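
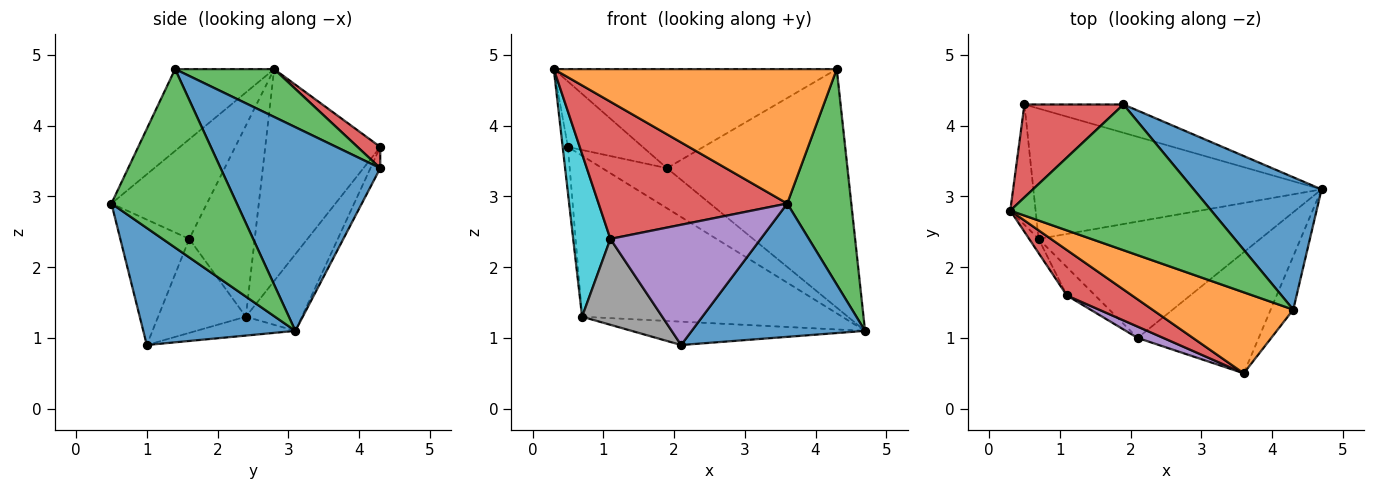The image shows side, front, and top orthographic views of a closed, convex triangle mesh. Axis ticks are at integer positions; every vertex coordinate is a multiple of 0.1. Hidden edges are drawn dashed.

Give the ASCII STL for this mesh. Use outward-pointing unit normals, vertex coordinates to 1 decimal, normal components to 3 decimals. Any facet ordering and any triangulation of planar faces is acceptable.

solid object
 facet normal 0.545 -0.621 -0.564
  outer loop
   vertex 2.1 1.0 0.9
   vertex 4.7 3.1 1.1
   vertex 3.6 0.5 2.9
  endloop
 endfacet
 facet normal -0.287 -0.820 0.494
  outer loop
   vertex 4.3 1.4 4.8
   vertex 0.3 2.8 4.8
   vertex 3.6 0.5 2.9
  endloop
 endfacet
 facet normal 0.885 -0.452 -0.112
  outer loop
   vertex 4.3 1.4 4.8
   vertex 3.6 0.5 2.9
   vertex 4.7 3.1 1.1
  endloop
 endfacet
 facet normal -0.433 -0.856 0.283
  outer loop
   vertex 1.1 1.6 2.4
   vertex 3.6 0.5 2.9
   vertex 0.3 2.8 4.8
  endloop
 endfacet
 facet normal -0.416 -0.906 0.085
  outer loop
   vertex 1.1 1.6 2.4
   vertex 2.1 1.0 0.9
   vertex 3.6 0.5 2.9
  endloop
 endfacet
 facet normal -0.083 0.196 -0.977
  outer loop
   vertex 0.7 2.4 1.3
   vertex 4.7 3.1 1.1
   vertex 2.1 1.0 0.9
  endloop
 endfacet
 facet normal -0.165 0.767 -0.621
  outer loop
   vertex 0.7 2.4 1.3
   vertex 0.5 4.3 3.7
   vertex 4.7 3.1 1.1
  endloop
 endfacet
 facet normal -0.721 -0.659 -0.217
  outer loop
   vertex 0.7 2.4 1.3
   vertex 2.1 1.0 0.9
   vertex 1.1 1.6 2.4
  endloop
 endfacet
 facet normal -0.992 0.045 -0.119
  outer loop
   vertex 0.7 2.4 1.3
   vertex 0.3 2.8 4.8
   vertex 0.5 4.3 3.7
  endloop
 endfacet
 facet normal -0.869 -0.493 -0.043
  outer loop
   vertex 0.7 2.4 1.3
   vertex 1.1 1.6 2.4
   vertex 0.3 2.8 4.8
  endloop
 endfacet
 facet normal 0.612 0.692 0.384
  outer loop
   vertex 1.9 4.3 3.4
   vertex 4.3 1.4 4.8
   vertex 4.7 3.1 1.1
  endloop
 endfacet
 facet normal -0.123 0.811 -0.572
  outer loop
   vertex 1.9 4.3 3.4
   vertex 4.7 3.1 1.1
   vertex 0.5 4.3 3.7
  endloop
 endfacet
 facet normal 0.193 0.552 0.812
  outer loop
   vertex 1.9 4.3 3.4
   vertex 0.3 2.8 4.8
   vertex 4.3 1.4 4.8
  endloop
 endfacet
 facet normal 0.173 0.567 0.805
  outer loop
   vertex 1.9 4.3 3.4
   vertex 0.5 4.3 3.7
   vertex 0.3 2.8 4.8
  endloop
 endfacet
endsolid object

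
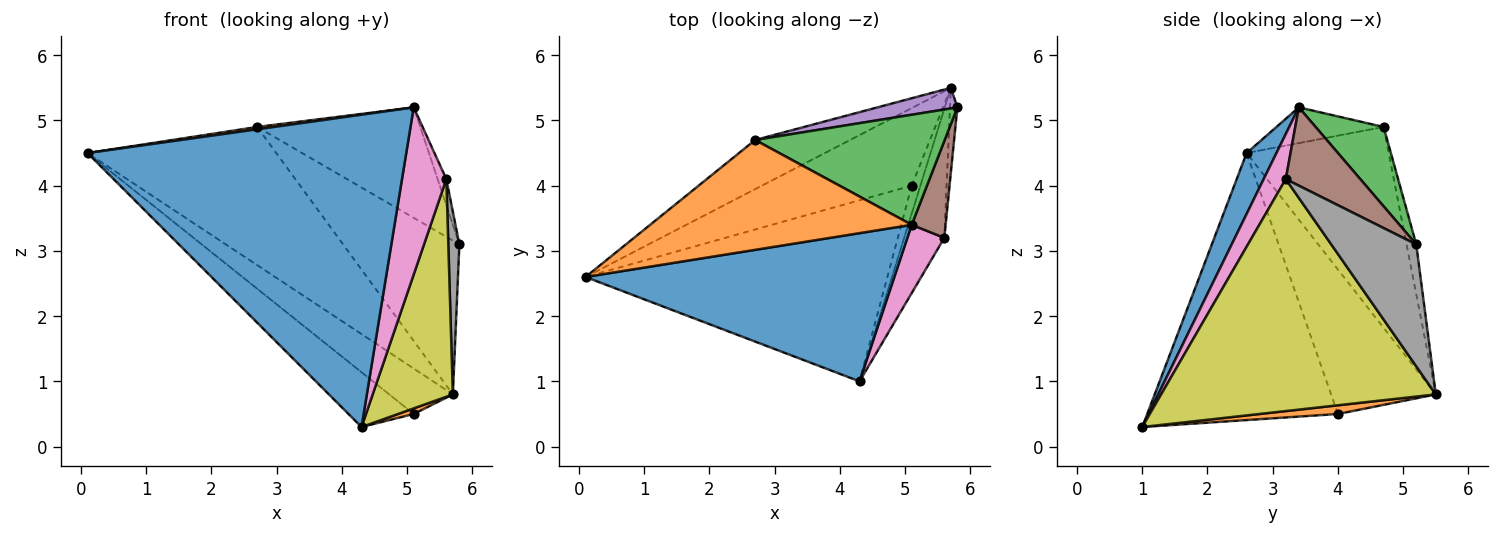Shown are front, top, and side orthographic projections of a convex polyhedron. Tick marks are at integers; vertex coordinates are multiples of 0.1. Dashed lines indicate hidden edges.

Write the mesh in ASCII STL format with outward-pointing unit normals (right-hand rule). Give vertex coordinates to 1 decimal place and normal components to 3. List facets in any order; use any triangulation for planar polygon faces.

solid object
 facet normal 0.084 -0.900 0.427
  outer loop
   vertex 5.1 3.4 5.2
   vertex 0.1 2.6 4.5
   vertex 4.3 1.0 0.3
  endloop
 endfacet
 facet normal -0.135 -0.021 0.991
  outer loop
   vertex 2.7 4.7 4.9
   vertex 0.1 2.6 4.5
   vertex 5.1 3.4 5.2
  endloop
 endfacet
 facet normal 0.283 0.679 0.677
  outer loop
   vertex 2.7 4.7 4.9
   vertex 5.1 3.4 5.2
   vertex 5.8 5.2 3.1
  endloop
 endfacet
 facet normal -0.579 0.768 -0.273
  outer loop
   vertex 2.7 4.7 4.9
   vertex 5.7 5.5 0.8
   vertex 0.1 2.6 4.5
  endloop
 endfacet
 facet normal -0.082 0.988 0.132
  outer loop
   vertex 2.7 4.7 4.9
   vertex 5.8 5.2 3.1
   vertex 5.7 5.5 0.8
  endloop
 endfacet
 facet normal 0.912 0.106 0.395
  outer loop
   vertex 5.6 3.2 4.1
   vertex 5.8 5.2 3.1
   vertex 5.1 3.4 5.2
  endloop
 endfacet
 facet normal 0.419 -0.841 0.343
  outer loop
   vertex 5.6 3.2 4.1
   vertex 5.1 3.4 5.2
   vertex 4.3 1.0 0.3
  endloop
 endfacet
 facet normal 0.990 -0.129 -0.060
  outer loop
   vertex 5.6 3.2 4.1
   vertex 5.7 5.5 0.8
   vertex 5.8 5.2 3.1
  endloop
 endfacet
 facet normal 0.947 -0.276 -0.164
  outer loop
   vertex 5.6 3.2 4.1
   vertex 4.3 1.0 0.3
   vertex 5.7 5.5 0.8
  endloop
 endfacet
 facet normal -0.646 0.221 -0.730
  outer loop
   vertex 5.1 4.0 0.5
   vertex 4.3 1.0 0.3
   vertex 0.1 2.6 4.5
  endloop
 endfacet
 facet normal -0.640 0.388 -0.663
  outer loop
   vertex 5.1 4.0 0.5
   vertex 0.1 2.6 4.5
   vertex 5.7 5.5 0.8
  endloop
 endfacet
 facet normal 0.700 -0.140 -0.700
  outer loop
   vertex 5.1 4.0 0.5
   vertex 5.7 5.5 0.8
   vertex 4.3 1.0 0.3
  endloop
 endfacet
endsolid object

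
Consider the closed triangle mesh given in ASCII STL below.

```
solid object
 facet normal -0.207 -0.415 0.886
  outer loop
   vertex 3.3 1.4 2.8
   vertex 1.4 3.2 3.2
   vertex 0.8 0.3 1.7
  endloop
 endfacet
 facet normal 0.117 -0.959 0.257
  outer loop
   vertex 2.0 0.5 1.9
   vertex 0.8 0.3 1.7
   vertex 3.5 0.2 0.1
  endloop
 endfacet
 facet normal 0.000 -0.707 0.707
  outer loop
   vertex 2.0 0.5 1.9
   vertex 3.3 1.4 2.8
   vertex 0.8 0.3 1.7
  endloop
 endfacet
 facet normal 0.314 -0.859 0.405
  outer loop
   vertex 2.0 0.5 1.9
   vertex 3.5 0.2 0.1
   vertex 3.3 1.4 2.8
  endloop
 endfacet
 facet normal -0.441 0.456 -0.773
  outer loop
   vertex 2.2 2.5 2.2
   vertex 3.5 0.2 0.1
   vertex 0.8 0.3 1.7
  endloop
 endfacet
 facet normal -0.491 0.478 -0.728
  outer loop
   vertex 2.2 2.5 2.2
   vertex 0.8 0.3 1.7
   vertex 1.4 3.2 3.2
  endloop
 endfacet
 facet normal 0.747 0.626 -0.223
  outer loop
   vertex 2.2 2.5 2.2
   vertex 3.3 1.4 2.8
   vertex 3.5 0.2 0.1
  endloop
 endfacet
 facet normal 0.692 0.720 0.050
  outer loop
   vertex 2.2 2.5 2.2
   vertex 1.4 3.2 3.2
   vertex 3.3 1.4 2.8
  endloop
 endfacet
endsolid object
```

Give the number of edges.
12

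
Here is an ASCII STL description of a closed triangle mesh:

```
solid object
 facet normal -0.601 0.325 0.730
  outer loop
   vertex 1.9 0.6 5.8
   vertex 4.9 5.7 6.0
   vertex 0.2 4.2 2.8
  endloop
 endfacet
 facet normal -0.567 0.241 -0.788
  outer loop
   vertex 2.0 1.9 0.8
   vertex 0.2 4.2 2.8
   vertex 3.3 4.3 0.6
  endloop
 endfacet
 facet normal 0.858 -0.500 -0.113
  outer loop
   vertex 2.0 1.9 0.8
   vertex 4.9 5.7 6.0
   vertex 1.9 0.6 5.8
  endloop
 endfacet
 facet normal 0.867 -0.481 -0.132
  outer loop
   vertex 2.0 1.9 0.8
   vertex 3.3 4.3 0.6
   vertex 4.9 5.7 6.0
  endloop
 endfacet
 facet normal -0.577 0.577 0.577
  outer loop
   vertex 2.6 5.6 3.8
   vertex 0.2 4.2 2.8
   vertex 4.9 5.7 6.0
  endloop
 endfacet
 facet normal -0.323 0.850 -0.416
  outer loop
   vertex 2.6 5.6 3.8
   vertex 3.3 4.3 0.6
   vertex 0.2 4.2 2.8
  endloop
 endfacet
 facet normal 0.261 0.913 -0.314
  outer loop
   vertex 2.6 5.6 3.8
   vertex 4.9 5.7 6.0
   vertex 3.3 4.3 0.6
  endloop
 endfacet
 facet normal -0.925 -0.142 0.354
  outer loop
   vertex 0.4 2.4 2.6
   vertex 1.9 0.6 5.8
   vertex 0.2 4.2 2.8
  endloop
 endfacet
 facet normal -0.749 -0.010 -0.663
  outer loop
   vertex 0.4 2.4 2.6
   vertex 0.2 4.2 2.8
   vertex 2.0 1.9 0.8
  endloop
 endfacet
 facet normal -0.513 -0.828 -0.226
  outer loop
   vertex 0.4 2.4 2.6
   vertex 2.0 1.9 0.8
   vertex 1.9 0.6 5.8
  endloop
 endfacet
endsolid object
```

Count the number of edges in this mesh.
15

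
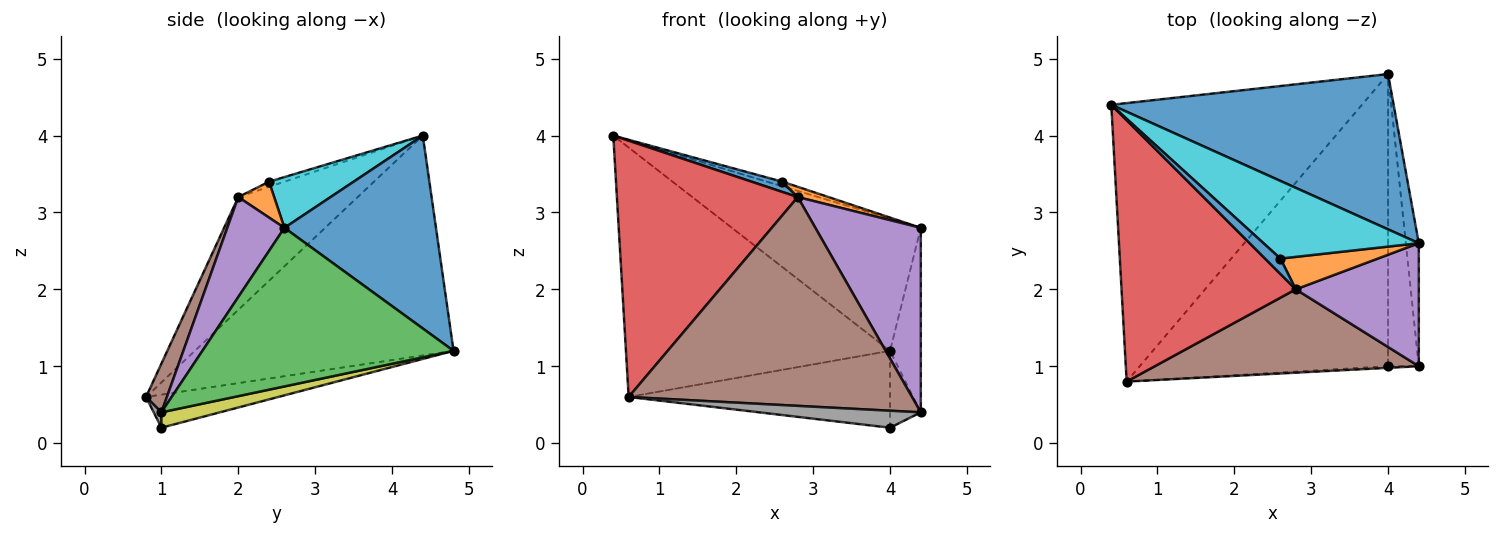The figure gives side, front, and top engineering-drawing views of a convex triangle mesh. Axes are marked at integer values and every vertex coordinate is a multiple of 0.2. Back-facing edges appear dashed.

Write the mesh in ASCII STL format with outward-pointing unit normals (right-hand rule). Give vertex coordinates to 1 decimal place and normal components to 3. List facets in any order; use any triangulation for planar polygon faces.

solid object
 facet normal 0.461 0.575 0.675
  outer loop
   vertex 4.0 4.8 1.2
   vertex 0.4 4.4 4.0
   vertex 4.4 2.6 2.8
  endloop
 endfacet
 facet normal -0.547 0.559 -0.624
  outer loop
   vertex 4.0 4.8 1.2
   vertex 0.6 0.8 0.6
   vertex 0.4 4.4 4.0
  endloop
 endfacet
 facet normal 0.989 0.121 -0.081
  outer loop
   vertex 4.4 1.0 0.4
   vertex 4.0 4.8 1.2
   vertex 4.4 2.6 2.8
  endloop
 endfacet
 facet normal -0.419 -0.636 0.648
  outer loop
   vertex 2.8 2.0 3.2
   vertex 0.4 4.4 4.0
   vertex 0.6 0.8 0.6
  endloop
 endfacet
 facet normal 0.411 -0.759 0.506
  outer loop
   vertex 2.8 2.0 3.2
   vertex 4.4 1.0 0.4
   vertex 4.4 2.6 2.8
  endloop
 endfacet
 facet normal 0.068 -0.927 0.370
  outer loop
   vertex 2.8 2.0 3.2
   vertex 0.6 0.8 0.6
   vertex 4.4 1.0 0.4
  endloop
 endfacet
 facet normal -0.128 0.252 -0.959
  outer loop
   vertex 4.0 1.0 0.2
   vertex 0.6 0.8 0.6
   vertex 4.0 4.8 1.2
  endloop
 endfacet
 facet normal 0.047 -0.994 -0.095
  outer loop
   vertex 4.0 1.0 0.2
   vertex 4.4 1.0 0.4
   vertex 0.6 0.8 0.6
  endloop
 endfacet
 facet normal 0.435 0.229 -0.871
  outer loop
   vertex 4.0 1.0 0.2
   vertex 4.0 4.8 1.2
   vertex 4.4 1.0 0.4
  endloop
 endfacet
 facet normal 0.310 0.056 0.949
  outer loop
   vertex 2.6 2.4 3.4
   vertex 4.4 2.6 2.8
   vertex 0.4 4.4 4.0
  endloop
 endfacet
 facet normal -0.267 -0.535 0.802
  outer loop
   vertex 2.6 2.4 3.4
   vertex 0.4 4.4 4.0
   vertex 2.8 2.0 3.2
  endloop
 endfacet
 facet normal 0.331 -0.284 0.900
  outer loop
   vertex 2.6 2.4 3.4
   vertex 2.8 2.0 3.2
   vertex 4.4 2.6 2.8
  endloop
 endfacet
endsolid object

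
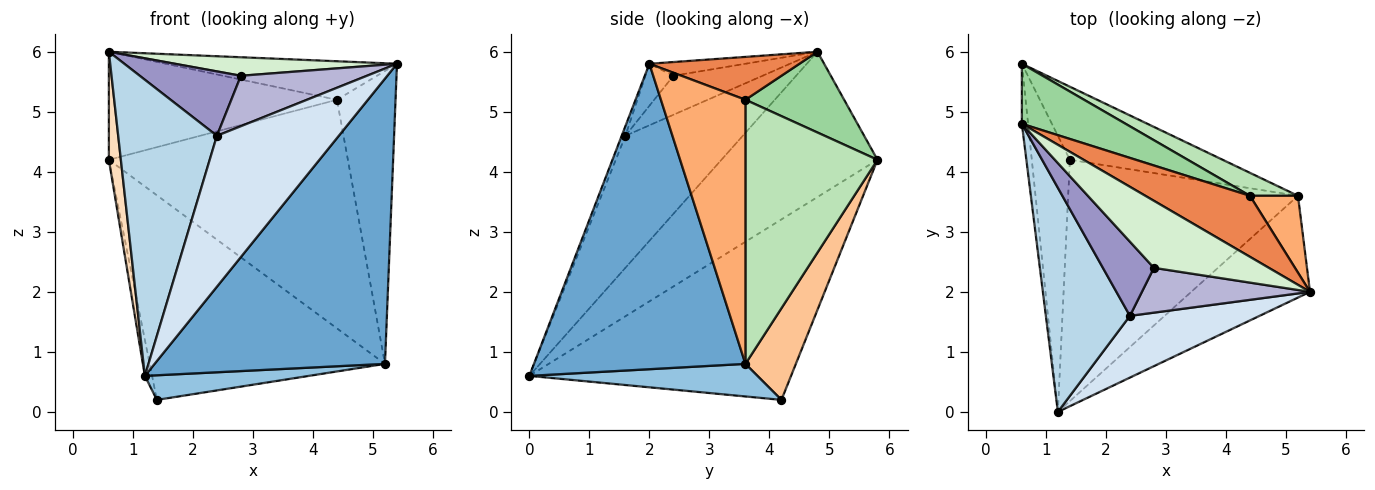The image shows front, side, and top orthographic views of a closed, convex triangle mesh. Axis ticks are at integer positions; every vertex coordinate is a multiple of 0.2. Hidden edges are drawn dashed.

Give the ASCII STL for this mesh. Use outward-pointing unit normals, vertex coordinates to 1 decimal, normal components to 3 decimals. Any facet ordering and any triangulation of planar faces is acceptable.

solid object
 facet normal 0.654 -0.713 -0.254
  outer loop
   vertex 5.2 3.6 0.8
   vertex 5.4 2.0 5.8
   vertex 1.2 0.0 0.6
  endloop
 endfacet
 facet normal 0.140 -0.100 -0.985
  outer loop
   vertex 5.2 3.6 0.8
   vertex 1.2 0.0 0.6
   vertex 1.4 4.2 0.2
  endloop
 endfacet
 facet normal -0.688 -0.579 0.438
  outer loop
   vertex 2.4 1.6 4.6
   vertex 0.6 4.8 6.0
   vertex 1.2 0.0 0.6
  endloop
 endfacet
 facet normal -0.028 -0.925 0.378
  outer loop
   vertex 2.4 1.6 4.6
   vertex 1.2 0.0 0.6
   vertex 5.4 2.0 5.8
  endloop
 endfacet
 facet normal 0.327 0.504 0.799
  outer loop
   vertex 4.4 3.6 5.2
   vertex 0.6 4.8 6.0
   vertex 5.4 2.0 5.8
  endloop
 endfacet
 facet normal 0.813 0.563 0.148
  outer loop
   vertex 4.4 3.6 5.2
   vertex 5.4 2.0 5.8
   vertex 5.2 3.6 0.8
  endloop
 endfacet
 facet normal 0.198 0.923 -0.330
  outer loop
   vertex 0.6 5.8 4.2
   vertex 5.2 3.6 0.8
   vertex 1.4 4.2 0.2
  endloop
 endfacet
 facet normal -0.996 -0.077 -0.043
  outer loop
   vertex 0.6 5.8 4.2
   vertex 1.2 0.0 0.6
   vertex 0.6 4.8 6.0
  endloop
 endfacet
 facet normal -0.978 0.027 -0.206
  outer loop
   vertex 0.6 5.8 4.2
   vertex 1.4 4.2 0.2
   vertex 1.2 0.0 0.6
  endloop
 endfacet
 facet normal 0.354 0.818 0.454
  outer loop
   vertex 0.6 5.8 4.2
   vertex 0.6 4.8 6.0
   vertex 4.4 3.6 5.2
  endloop
 endfacet
 facet normal 0.482 0.872 0.088
  outer loop
   vertex 0.6 5.8 4.2
   vertex 4.4 3.6 5.2
   vertex 5.2 3.6 0.8
  endloop
 endfacet
 facet normal -0.114 -0.264 0.958
  outer loop
   vertex 2.8 2.4 5.6
   vertex 5.4 2.0 5.8
   vertex 0.6 4.8 6.0
  endloop
 endfacet
 facet normal -0.500 -0.567 0.654
  outer loop
   vertex 2.8 2.4 5.6
   vertex 0.6 4.8 6.0
   vertex 2.4 1.6 4.6
  endloop
 endfacet
 facet normal -0.164 -0.737 0.655
  outer loop
   vertex 2.8 2.4 5.6
   vertex 2.4 1.6 4.6
   vertex 5.4 2.0 5.8
  endloop
 endfacet
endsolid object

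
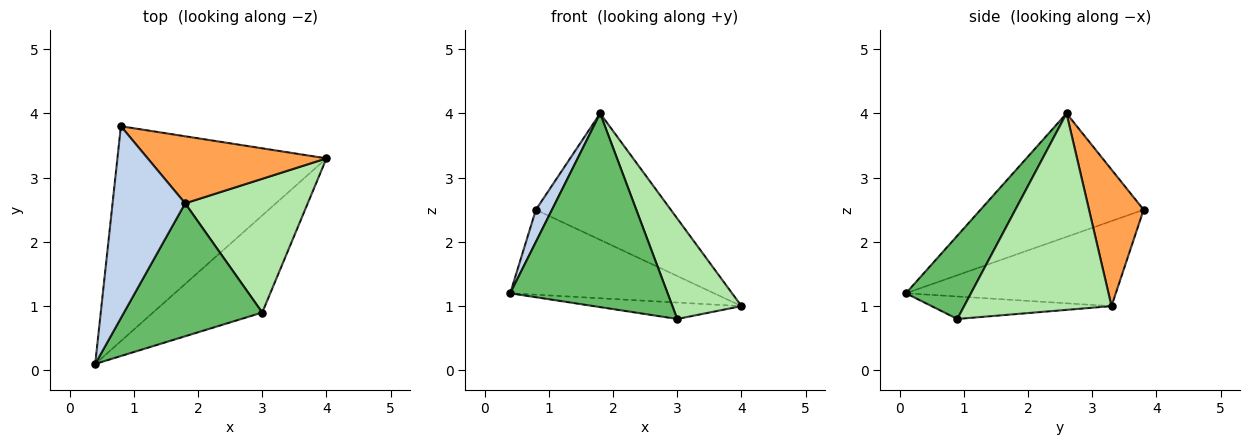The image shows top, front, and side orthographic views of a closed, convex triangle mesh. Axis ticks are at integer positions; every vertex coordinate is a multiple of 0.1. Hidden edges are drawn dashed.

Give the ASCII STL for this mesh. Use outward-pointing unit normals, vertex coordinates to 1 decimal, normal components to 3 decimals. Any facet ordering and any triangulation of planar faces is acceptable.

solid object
 facet normal -0.354 0.344 -0.870
  outer loop
   vertex 0.8 3.8 2.5
   vertex 4.0 3.3 1.0
   vertex 0.4 0.1 1.2
  endloop
 endfacet
 facet normal -0.859 -0.085 0.505
  outer loop
   vertex 1.8 2.6 4.0
   vertex 0.8 3.8 2.5
   vertex 0.4 0.1 1.2
  endloop
 endfacet
 facet normal 0.337 0.832 0.441
  outer loop
   vertex 1.8 2.6 4.0
   vertex 4.0 3.3 1.0
   vertex 0.8 3.8 2.5
  endloop
 endfacet
 facet normal -0.199 0.163 -0.966
  outer loop
   vertex 3.0 0.9 0.8
   vertex 0.4 0.1 1.2
   vertex 4.0 3.3 1.0
  endloop
 endfacet
 facet normal 0.323 -0.780 0.536
  outer loop
   vertex 3.0 0.9 0.8
   vertex 1.8 2.6 4.0
   vertex 0.4 0.1 1.2
  endloop
 endfacet
 facet normal 0.788 -0.369 0.492
  outer loop
   vertex 3.0 0.9 0.8
   vertex 4.0 3.3 1.0
   vertex 1.8 2.6 4.0
  endloop
 endfacet
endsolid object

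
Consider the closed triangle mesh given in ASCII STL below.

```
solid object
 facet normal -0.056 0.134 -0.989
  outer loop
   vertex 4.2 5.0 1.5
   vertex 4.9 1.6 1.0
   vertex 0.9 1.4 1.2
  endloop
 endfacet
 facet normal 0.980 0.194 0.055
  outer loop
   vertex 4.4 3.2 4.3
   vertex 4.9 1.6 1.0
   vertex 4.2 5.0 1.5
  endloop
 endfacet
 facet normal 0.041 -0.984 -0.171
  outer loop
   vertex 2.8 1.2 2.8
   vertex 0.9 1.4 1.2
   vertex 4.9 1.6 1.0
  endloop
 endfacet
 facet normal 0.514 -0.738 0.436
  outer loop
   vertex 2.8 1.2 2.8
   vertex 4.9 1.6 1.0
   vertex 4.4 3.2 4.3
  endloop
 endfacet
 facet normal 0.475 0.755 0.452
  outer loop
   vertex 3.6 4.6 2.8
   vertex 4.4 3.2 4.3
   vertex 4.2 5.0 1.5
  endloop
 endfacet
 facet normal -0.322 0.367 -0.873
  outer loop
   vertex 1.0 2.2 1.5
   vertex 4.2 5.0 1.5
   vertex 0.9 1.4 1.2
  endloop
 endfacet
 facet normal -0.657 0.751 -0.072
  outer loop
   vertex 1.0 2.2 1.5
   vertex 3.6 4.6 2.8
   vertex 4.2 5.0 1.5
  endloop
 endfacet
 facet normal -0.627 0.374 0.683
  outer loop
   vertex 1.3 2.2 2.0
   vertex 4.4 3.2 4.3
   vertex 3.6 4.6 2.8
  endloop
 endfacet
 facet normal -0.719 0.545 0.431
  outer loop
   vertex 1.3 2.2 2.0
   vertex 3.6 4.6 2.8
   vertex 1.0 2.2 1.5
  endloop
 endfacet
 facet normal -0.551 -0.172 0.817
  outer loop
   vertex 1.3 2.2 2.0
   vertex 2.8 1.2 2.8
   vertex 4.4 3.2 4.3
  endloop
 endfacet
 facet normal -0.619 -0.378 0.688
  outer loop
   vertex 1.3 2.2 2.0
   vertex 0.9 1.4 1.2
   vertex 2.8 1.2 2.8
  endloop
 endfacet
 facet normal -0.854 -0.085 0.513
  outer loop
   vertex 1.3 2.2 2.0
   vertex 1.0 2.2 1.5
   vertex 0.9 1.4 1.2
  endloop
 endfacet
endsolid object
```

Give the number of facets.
12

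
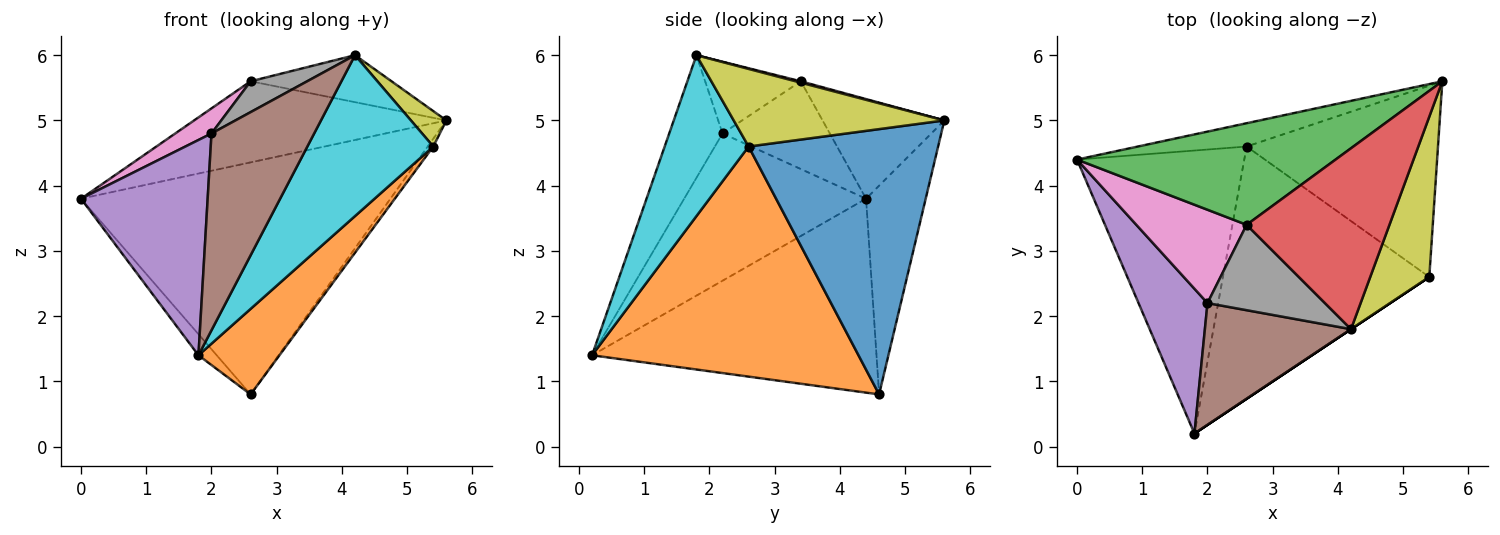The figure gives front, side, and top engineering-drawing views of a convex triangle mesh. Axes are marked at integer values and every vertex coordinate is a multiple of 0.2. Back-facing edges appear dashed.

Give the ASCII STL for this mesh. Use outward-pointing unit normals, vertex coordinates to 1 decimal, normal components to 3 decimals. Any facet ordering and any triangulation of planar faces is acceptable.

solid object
 facet normal -0.188 0.977 -0.098
  outer loop
   vertex 2.6 4.6 0.8
   vertex 0.0 4.4 3.8
   vertex 5.6 5.6 5.0
  endloop
 endfacet
 facet normal -0.756 0.049 -0.652
  outer loop
   vertex 2.6 4.6 0.8
   vertex 1.8 0.2 1.4
   vertex 0.0 4.4 3.8
  endloop
 endfacet
 facet normal -0.288 0.597 0.748
  outer loop
   vertex 2.6 3.4 5.6
   vertex 5.6 5.6 5.0
   vertex 0.0 4.4 3.8
  endloop
 endfacet
 facet normal 0.009 0.251 0.968
  outer loop
   vertex 2.6 3.4 5.6
   vertex 4.2 1.8 6.0
   vertex 5.6 5.6 5.0
  endloop
 endfacet
 facet normal -0.766 -0.533 0.359
  outer loop
   vertex 2.0 2.2 4.8
   vertex 0.0 4.4 3.8
   vertex 1.8 0.2 1.4
  endloop
 endfacet
 facet normal -0.404 -0.778 0.481
  outer loop
   vertex 2.0 2.2 4.8
   vertex 1.8 0.2 1.4
   vertex 4.2 1.8 6.0
  endloop
 endfacet
 facet normal -0.609 -0.206 0.766
  outer loop
   vertex 2.0 2.2 4.8
   vertex 2.6 3.4 5.6
   vertex 0.0 4.4 3.8
  endloop
 endfacet
 facet normal -0.498 -0.294 0.815
  outer loop
   vertex 2.0 2.2 4.8
   vertex 4.2 1.8 6.0
   vertex 2.6 3.4 5.6
  endloop
 endfacet
 facet normal 0.789 -0.133 0.600
  outer loop
   vertex 5.4 2.6 4.6
   vertex 5.6 5.6 5.0
   vertex 4.2 1.8 6.0
  endloop
 endfacet
 facet normal 0.555 -0.832 0.000
  outer loop
   vertex 5.4 2.6 4.6
   vertex 4.2 1.8 6.0
   vertex 1.8 0.2 1.4
  endloop
 endfacet
 facet normal 0.811 0.024 -0.585
  outer loop
   vertex 5.4 2.6 4.6
   vertex 2.6 4.6 0.8
   vertex 5.6 5.6 5.0
  endloop
 endfacet
 facet normal 0.726 -0.221 -0.651
  outer loop
   vertex 5.4 2.6 4.6
   vertex 1.8 0.2 1.4
   vertex 2.6 4.6 0.8
  endloop
 endfacet
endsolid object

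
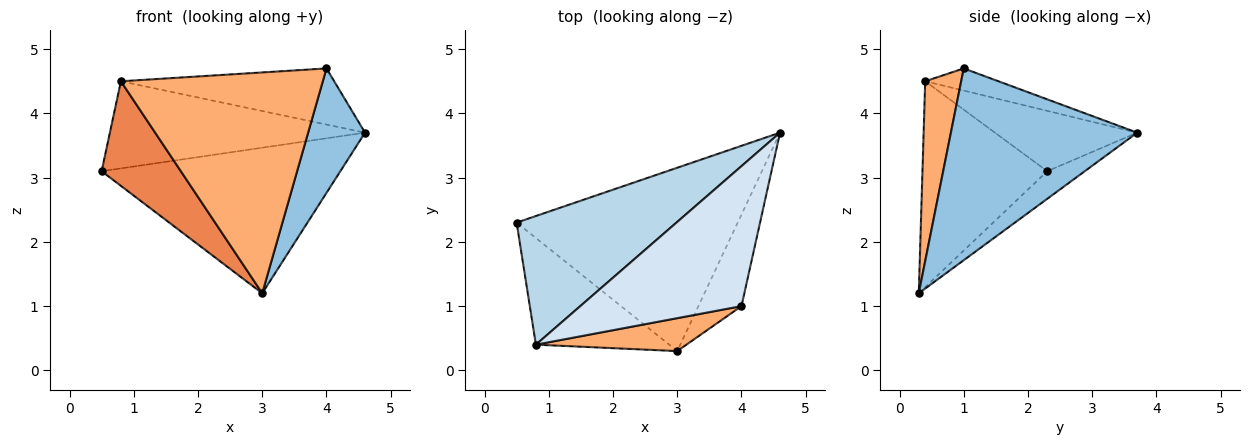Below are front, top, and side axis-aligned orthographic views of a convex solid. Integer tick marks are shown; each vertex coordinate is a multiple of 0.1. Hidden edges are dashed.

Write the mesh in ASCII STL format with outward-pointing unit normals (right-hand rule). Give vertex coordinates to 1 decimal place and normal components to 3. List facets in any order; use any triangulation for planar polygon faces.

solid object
 facet normal -0.097 0.619 -0.779
  outer loop
   vertex 3.0 0.3 1.2
   vertex 0.5 2.3 3.1
   vertex 4.6 3.7 3.7
  endloop
 endfacet
 facet normal 0.935 -0.286 -0.210
  outer loop
   vertex 4.0 1.0 4.7
   vertex 3.0 0.3 1.2
   vertex 4.6 3.7 3.7
  endloop
 endfacet
 facet normal -0.298 0.535 0.790
  outer loop
   vertex 0.8 0.4 4.5
   vertex 4.6 3.7 3.7
   vertex 0.5 2.3 3.1
  endloop
 endfacet
 facet normal -0.127 0.369 0.921
  outer loop
   vertex 0.8 0.4 4.5
   vertex 4.0 1.0 4.7
   vertex 4.6 3.7 3.7
  endloop
 endfacet
 facet normal -0.741 -0.470 -0.480
  outer loop
   vertex 0.8 0.4 4.5
   vertex 0.5 2.3 3.1
   vertex 3.0 0.3 1.2
  endloop
 endfacet
 facet normal 0.174 -0.974 0.145
  outer loop
   vertex 0.8 0.4 4.5
   vertex 3.0 0.3 1.2
   vertex 4.0 1.0 4.7
  endloop
 endfacet
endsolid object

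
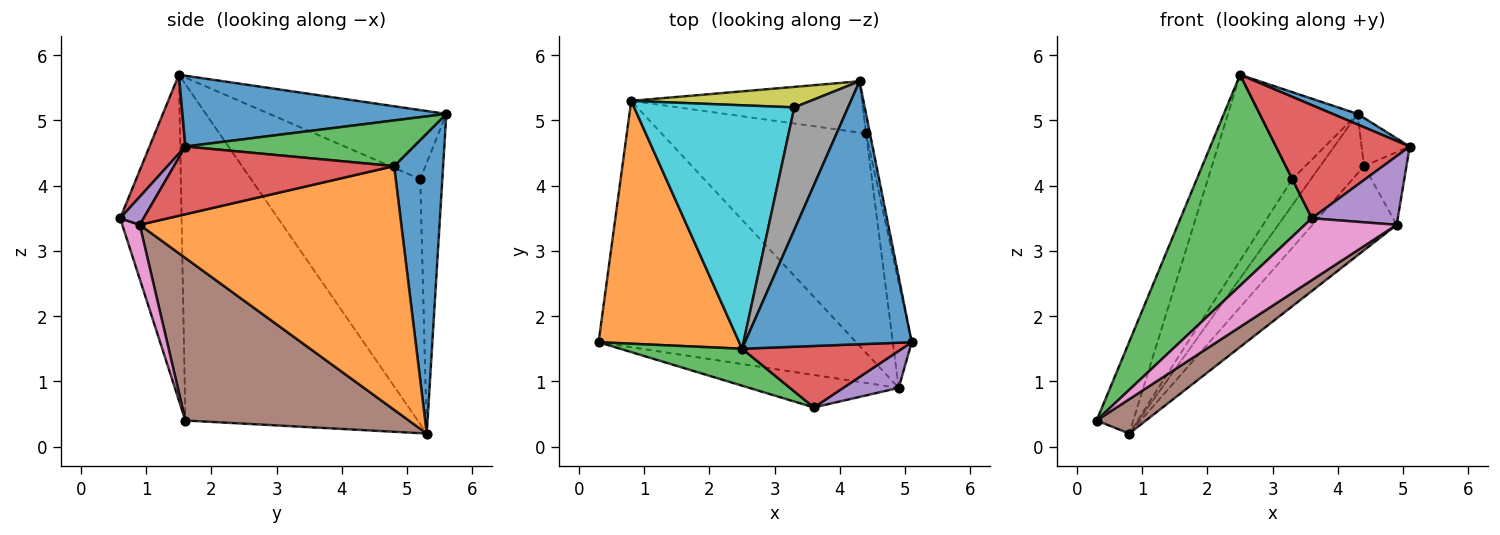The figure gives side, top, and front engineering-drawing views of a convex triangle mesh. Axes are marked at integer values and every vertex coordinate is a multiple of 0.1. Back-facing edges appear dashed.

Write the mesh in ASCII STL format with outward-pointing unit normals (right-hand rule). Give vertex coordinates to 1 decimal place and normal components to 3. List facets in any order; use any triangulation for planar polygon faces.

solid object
 facet normal 0.391 -0.037 0.920
  outer loop
   vertex 2.5 1.5 5.7
   vertex 5.1 1.6 4.6
   vertex 4.3 5.6 5.1
  endloop
 endfacet
 facet normal -0.913 0.144 0.382
  outer loop
   vertex 0.8 5.3 0.2
   vertex 0.3 1.6 0.4
   vertex 2.5 1.5 5.7
  endloop
 endfacet
 facet normal -0.418 -0.895 0.157
  outer loop
   vertex 3.6 0.6 3.5
   vertex 2.5 1.5 5.7
   vertex 0.3 1.6 0.4
  endloop
 endfacet
 facet normal 0.229 -0.855 0.465
  outer loop
   vertex 3.6 0.6 3.5
   vertex 5.1 1.6 4.6
   vertex 2.5 1.5 5.7
  endloop
 endfacet
 facet normal 0.233 -0.856 0.461
  outer loop
   vertex 4.9 0.9 3.4
   vertex 5.1 1.6 4.6
   vertex 3.6 0.6 3.5
  endloop
 endfacet
 facet normal 0.530 -0.117 -0.840
  outer loop
   vertex 4.9 0.9 3.4
   vertex 0.3 1.6 0.4
   vertex 0.8 5.3 0.2
  endloop
 endfacet
 facet normal 0.166 -0.873 -0.459
  outer loop
   vertex 4.9 0.9 3.4
   vertex 3.6 0.6 3.5
   vertex 0.3 1.6 0.4
  endloop
 endfacet
 facet normal -0.723 0.400 0.563
  outer loop
   vertex 3.3 5.2 4.1
   vertex 2.5 1.5 5.7
   vertex 4.3 5.6 5.1
  endloop
 endfacet
 facet normal -0.682 0.575 0.452
  outer loop
   vertex 3.3 5.2 4.1
   vertex 4.3 5.6 5.1
   vertex 0.8 5.3 0.2
  endloop
 endfacet
 facet normal -0.772 0.385 0.505
  outer loop
   vertex 3.3 5.2 4.1
   vertex 0.8 5.3 0.2
   vertex 2.5 1.5 5.7
  endloop
 endfacet
 facet normal 0.647 0.578 -0.497
  outer loop
   vertex 4.4 4.8 4.3
   vertex 0.8 5.3 0.2
   vertex 4.3 5.6 5.1
  endloop
 endfacet
 facet normal 0.744 0.239 -0.624
  outer loop
   vertex 4.4 4.8 4.3
   vertex 4.9 0.9 3.4
   vertex 0.8 5.3 0.2
  endloop
 endfacet
 facet normal 0.975 0.205 -0.084
  outer loop
   vertex 4.4 4.8 4.3
   vertex 4.3 5.6 5.1
   vertex 5.1 1.6 4.6
  endloop
 endfacet
 facet normal 0.947 0.182 -0.264
  outer loop
   vertex 4.4 4.8 4.3
   vertex 5.1 1.6 4.6
   vertex 4.9 0.9 3.4
  endloop
 endfacet
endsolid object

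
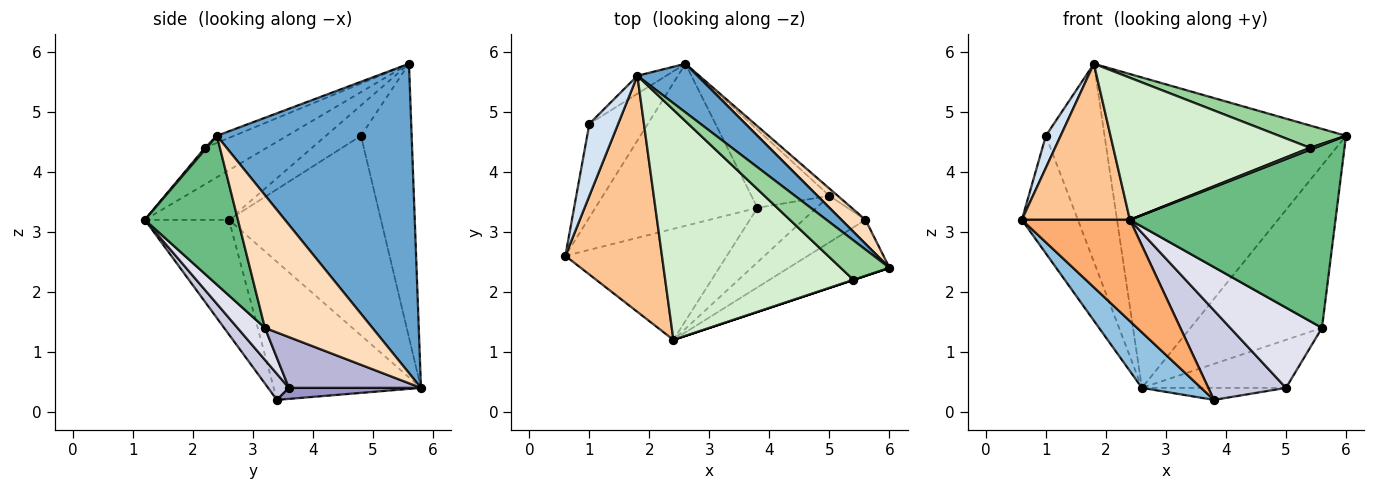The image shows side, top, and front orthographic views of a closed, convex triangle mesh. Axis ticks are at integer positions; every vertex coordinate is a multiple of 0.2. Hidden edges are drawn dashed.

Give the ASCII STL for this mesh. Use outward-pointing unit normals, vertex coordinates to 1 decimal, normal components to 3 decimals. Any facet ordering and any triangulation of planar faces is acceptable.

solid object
 facet normal 0.623 0.773 0.121
  outer loop
   vertex 1.8 5.6 5.8
   vertex 6.0 2.4 4.6
   vertex 2.6 5.8 0.4
  endloop
 endfacet
 facet normal -0.627 -0.252 -0.737
  outer loop
   vertex 3.8 3.4 0.2
   vertex 0.6 2.6 3.2
   vertex 2.6 5.8 0.4
  endloop
 endfacet
 facet normal -0.905 0.333 -0.265
  outer loop
   vertex 1.0 4.8 4.6
   vertex 2.6 5.8 0.4
   vertex 0.6 2.6 3.2
  endloop
 endfacet
 facet normal -0.694 -0.292 0.658
  outer loop
   vertex 1.0 4.8 4.6
   vertex 0.6 2.6 3.2
   vertex 1.8 5.6 5.8
  endloop
 endfacet
 facet normal -0.652 0.755 -0.069
  outer loop
   vertex 1.0 4.8 4.6
   vertex 1.8 5.6 5.8
   vertex 2.6 5.8 0.4
  endloop
 endfacet
 facet normal -0.464 -0.597 -0.654
  outer loop
   vertex 2.4 1.2 3.2
   vertex 0.6 2.6 3.2
   vertex 3.8 3.4 0.2
  endloop
 endfacet
 facet normal -0.394 -0.507 0.767
  outer loop
   vertex 2.4 1.2 3.2
   vertex 1.8 5.6 5.8
   vertex 0.6 2.6 3.2
  endloop
 endfacet
 facet normal 0.629 0.769 0.114
  outer loop
   vertex 5.6 3.2 1.4
   vertex 2.6 5.8 0.4
   vertex 6.0 2.4 4.6
  endloop
 endfacet
 facet normal 0.397 -0.877 -0.269
  outer loop
   vertex 5.6 3.2 1.4
   vertex 6.0 2.4 4.6
   vertex 2.4 1.2 3.2
  endloop
 endfacet
 facet normal -0.125 -0.488 0.864
  outer loop
   vertex 5.4 2.2 4.4
   vertex 6.0 2.4 4.6
   vertex 1.8 5.6 5.8
  endloop
 endfacet
 facet normal 0.316 -0.949 0.000
  outer loop
   vertex 5.4 2.2 4.4
   vertex 2.4 1.2 3.2
   vertex 6.0 2.4 4.6
  endloop
 endfacet
 facet normal -0.163 -0.518 0.840
  outer loop
   vertex 5.4 2.2 4.4
   vertex 1.8 5.6 5.8
   vertex 2.4 1.2 3.2
  endloop
 endfacet
 facet normal 0.138 0.151 -0.979
  outer loop
   vertex 5.0 3.6 0.4
   vertex 3.8 3.4 0.2
   vertex 2.6 5.8 0.4
  endloop
 endfacet
 facet normal 0.672 0.733 -0.110
  outer loop
   vertex 5.0 3.6 0.4
   vertex 2.6 5.8 0.4
   vertex 5.6 3.2 1.4
  endloop
 endfacet
 facet normal 0.223 -0.833 -0.507
  outer loop
   vertex 5.0 3.6 0.4
   vertex 2.4 1.2 3.2
   vertex 3.8 3.4 0.2
  endloop
 endfacet
 facet normal 0.251 -0.838 -0.485
  outer loop
   vertex 5.0 3.6 0.4
   vertex 5.6 3.2 1.4
   vertex 2.4 1.2 3.2
  endloop
 endfacet
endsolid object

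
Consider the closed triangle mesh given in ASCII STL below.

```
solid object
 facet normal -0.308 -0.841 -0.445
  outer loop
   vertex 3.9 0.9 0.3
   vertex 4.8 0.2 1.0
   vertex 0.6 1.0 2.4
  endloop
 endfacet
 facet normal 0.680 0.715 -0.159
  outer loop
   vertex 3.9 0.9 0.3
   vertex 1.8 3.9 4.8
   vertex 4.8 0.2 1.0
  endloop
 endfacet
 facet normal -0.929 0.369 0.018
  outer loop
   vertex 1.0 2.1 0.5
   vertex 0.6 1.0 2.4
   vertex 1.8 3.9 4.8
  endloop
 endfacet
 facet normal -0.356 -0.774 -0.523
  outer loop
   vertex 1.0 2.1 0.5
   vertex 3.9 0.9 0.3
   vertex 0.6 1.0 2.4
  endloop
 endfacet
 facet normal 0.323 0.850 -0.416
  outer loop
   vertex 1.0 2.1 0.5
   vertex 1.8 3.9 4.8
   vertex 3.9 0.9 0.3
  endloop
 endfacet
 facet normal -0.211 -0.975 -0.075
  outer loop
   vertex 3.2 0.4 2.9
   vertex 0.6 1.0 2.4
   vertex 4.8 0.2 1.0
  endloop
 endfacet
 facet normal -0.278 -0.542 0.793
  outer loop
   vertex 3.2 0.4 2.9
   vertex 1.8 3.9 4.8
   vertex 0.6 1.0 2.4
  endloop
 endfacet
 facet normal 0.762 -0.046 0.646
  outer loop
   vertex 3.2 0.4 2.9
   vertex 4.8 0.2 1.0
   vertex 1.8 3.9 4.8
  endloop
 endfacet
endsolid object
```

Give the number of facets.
8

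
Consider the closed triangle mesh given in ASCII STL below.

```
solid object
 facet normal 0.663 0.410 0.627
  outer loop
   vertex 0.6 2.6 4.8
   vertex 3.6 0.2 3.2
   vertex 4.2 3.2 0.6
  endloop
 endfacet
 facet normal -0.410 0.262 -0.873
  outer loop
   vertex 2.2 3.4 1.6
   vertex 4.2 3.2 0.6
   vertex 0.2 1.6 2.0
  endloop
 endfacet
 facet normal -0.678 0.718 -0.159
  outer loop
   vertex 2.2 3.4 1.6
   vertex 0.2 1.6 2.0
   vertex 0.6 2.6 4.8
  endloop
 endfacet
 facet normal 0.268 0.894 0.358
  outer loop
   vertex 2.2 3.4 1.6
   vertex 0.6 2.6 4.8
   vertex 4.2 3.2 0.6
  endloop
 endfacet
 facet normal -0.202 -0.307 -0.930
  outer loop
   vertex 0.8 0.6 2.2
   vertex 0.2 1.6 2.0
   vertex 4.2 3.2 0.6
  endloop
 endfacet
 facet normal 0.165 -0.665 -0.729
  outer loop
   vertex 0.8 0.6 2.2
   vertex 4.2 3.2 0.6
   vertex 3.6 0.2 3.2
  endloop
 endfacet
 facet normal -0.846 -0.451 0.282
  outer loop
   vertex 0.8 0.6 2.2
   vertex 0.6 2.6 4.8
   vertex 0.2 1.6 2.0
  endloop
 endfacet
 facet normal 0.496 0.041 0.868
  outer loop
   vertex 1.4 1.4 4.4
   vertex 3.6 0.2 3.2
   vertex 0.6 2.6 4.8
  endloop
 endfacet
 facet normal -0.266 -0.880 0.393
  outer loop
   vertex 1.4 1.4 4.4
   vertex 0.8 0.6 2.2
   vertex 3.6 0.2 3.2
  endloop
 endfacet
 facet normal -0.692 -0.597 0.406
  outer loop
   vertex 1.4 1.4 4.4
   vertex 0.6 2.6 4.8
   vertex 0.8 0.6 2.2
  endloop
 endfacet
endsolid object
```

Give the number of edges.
15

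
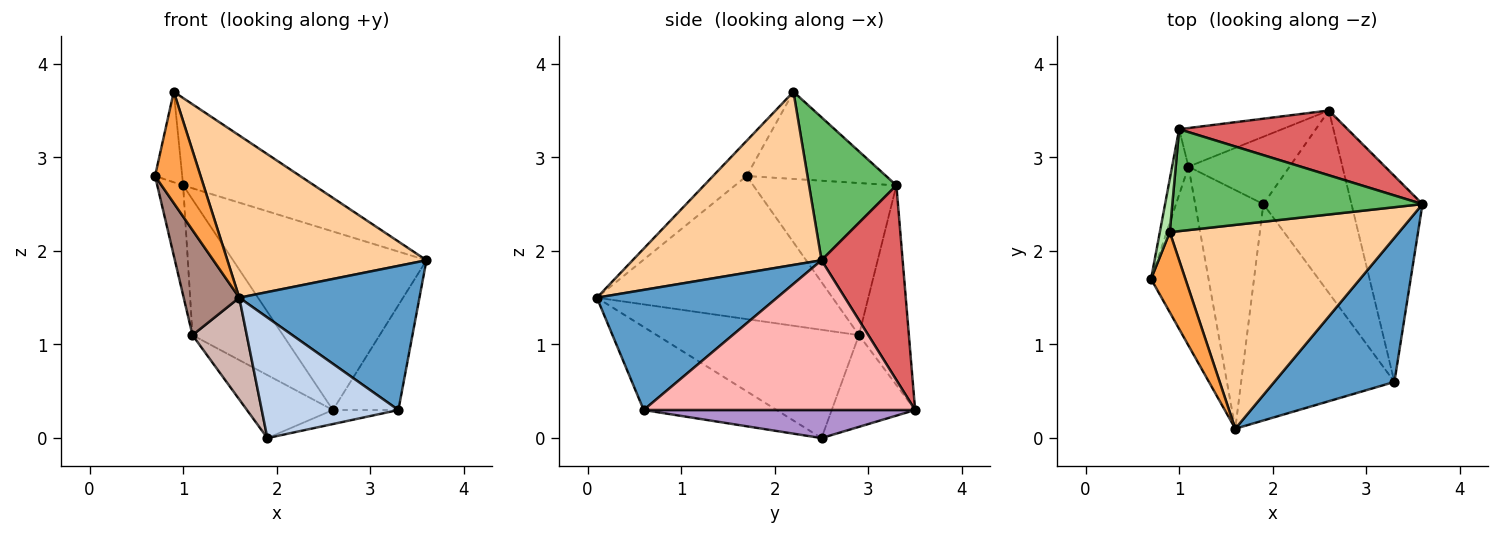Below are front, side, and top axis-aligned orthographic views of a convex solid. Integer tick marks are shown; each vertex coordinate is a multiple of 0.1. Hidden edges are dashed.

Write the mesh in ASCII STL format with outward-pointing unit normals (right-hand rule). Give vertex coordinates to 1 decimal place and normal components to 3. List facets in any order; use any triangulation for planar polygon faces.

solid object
 facet normal 0.577 -0.577 0.577
  outer loop
   vertex 3.3 0.6 0.3
   vertex 3.6 2.5 1.9
   vertex 1.6 0.1 1.5
  endloop
 endfacet
 facet normal -0.428 -0.440 -0.790
  outer loop
   vertex 3.3 0.6 0.3
   vertex 1.6 0.1 1.5
   vertex 1.9 2.5 0.0
  endloop
 endfacet
 facet normal -0.514 -0.696 0.501
  outer loop
   vertex 0.9 2.2 3.7
   vertex 0.7 1.7 2.8
   vertex 1.6 0.1 1.5
  endloop
 endfacet
 facet normal 0.509 -0.536 0.674
  outer loop
   vertex 0.9 2.2 3.7
   vertex 1.6 0.1 1.5
   vertex 3.6 2.5 1.9
  endloop
 endfacet
 facet normal 0.398 0.597 0.697
  outer loop
   vertex 1.0 3.3 2.7
   vertex 0.9 2.2 3.7
   vertex 3.6 2.5 1.9
  endloop
 endfacet
 facet normal -0.975 0.190 0.111
  outer loop
   vertex 1.0 3.3 2.7
   vertex 0.7 1.7 2.8
   vertex 0.9 2.2 3.7
  endloop
 endfacet
 facet normal 0.367 0.875 0.317
  outer loop
   vertex 2.6 3.5 0.3
   vertex 1.0 3.3 2.7
   vertex 3.6 2.5 1.9
  endloop
 endfacet
 facet normal 0.883 0.213 -0.419
  outer loop
   vertex 2.6 3.5 0.3
   vertex 3.6 2.5 1.9
   vertex 3.3 0.6 0.3
  endloop
 endfacet
 facet normal 0.303 0.073 -0.950
  outer loop
   vertex 2.6 3.5 0.3
   vertex 3.3 0.6 0.3
   vertex 1.9 2.5 0.0
  endloop
 endfacet
 facet normal -0.979 0.177 -0.105
  outer loop
   vertex 1.1 2.9 1.1
   vertex 0.7 1.7 2.8
   vertex 1.0 3.3 2.7
  endloop
 endfacet
 facet normal -0.906 -0.214 -0.364
  outer loop
   vertex 1.1 2.9 1.1
   vertex 1.6 0.1 1.5
   vertex 0.7 1.7 2.8
  endloop
 endfacet
 facet normal -0.825 -0.222 -0.520
  outer loop
   vertex 1.1 2.9 1.1
   vertex 1.9 2.5 0.0
   vertex 1.6 0.1 1.5
  endloop
 endfacet
 facet normal -0.552 0.569 -0.609
  outer loop
   vertex 1.1 2.9 1.1
   vertex 2.6 3.5 0.3
   vertex 1.9 2.5 0.0
  endloop
 endfacet
 facet normal -0.469 0.850 -0.242
  outer loop
   vertex 1.1 2.9 1.1
   vertex 1.0 3.3 2.7
   vertex 2.6 3.5 0.3
  endloop
 endfacet
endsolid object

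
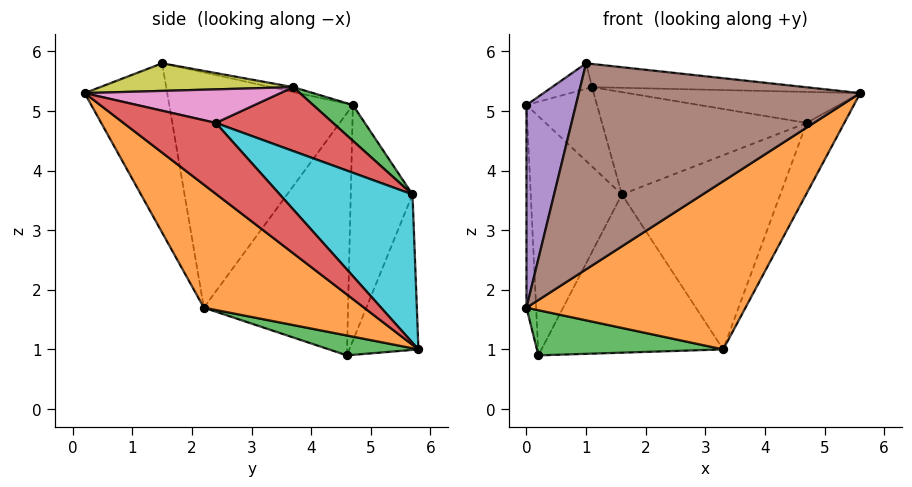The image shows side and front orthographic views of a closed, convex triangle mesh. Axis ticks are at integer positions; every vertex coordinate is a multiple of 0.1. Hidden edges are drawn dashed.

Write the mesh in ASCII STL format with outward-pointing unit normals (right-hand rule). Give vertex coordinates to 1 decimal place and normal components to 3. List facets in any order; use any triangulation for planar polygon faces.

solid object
 facet normal -0.997 0.067 -0.049
  outer loop
   vertex 0.0 2.2 1.7
   vertex 0.0 4.7 5.1
   vertex 0.2 4.6 0.9
  endloop
 endfacet
 facet normal 0.349 -0.477 -0.807
  outer loop
   vertex 0.0 2.2 1.7
   vertex 3.3 5.8 1.0
   vertex 5.6 0.2 5.3
  endloop
 endfacet
 facet normal 0.156 -0.324 -0.933
  outer loop
   vertex 0.0 2.2 1.7
   vertex 0.2 4.6 0.9
   vertex 3.3 5.8 1.0
  endloop
 endfacet
 facet normal 0.926 0.378 -0.003
  outer loop
   vertex 4.7 2.4 4.8
   vertex 5.6 0.2 5.3
   vertex 3.3 5.8 1.0
  endloop
 endfacet
 facet normal -0.948 -0.255 0.188
  outer loop
   vertex 1.0 1.5 5.8
   vertex 0.0 4.7 5.1
   vertex 0.0 2.2 1.7
  endloop
 endfacet
 facet normal -0.280 -0.955 -0.095
  outer loop
   vertex 1.0 1.5 5.8
   vertex 0.0 2.2 1.7
   vertex 5.6 0.2 5.3
  endloop
 endfacet
 facet normal 0.266 0.316 0.911
  outer loop
   vertex 1.1 3.7 5.4
   vertex 5.6 0.2 5.3
   vertex 4.7 2.4 4.8
  endloop
 endfacet
 facet normal -0.101 0.182 0.978
  outer loop
   vertex 1.1 3.7 5.4
   vertex 0.0 4.7 5.1
   vertex 1.0 1.5 5.8
  endloop
 endfacet
 facet normal 0.154 0.170 0.973
  outer loop
   vertex 1.1 3.7 5.4
   vertex 1.0 1.5 5.8
   vertex 5.6 0.2 5.3
  endloop
 endfacet
 facet normal 0.586 0.699 0.410
  outer loop
   vertex 1.6 5.7 3.6
   vertex 4.7 2.4 4.8
   vertex 3.3 5.8 1.0
  endloop
 endfacet
 facet normal -0.560 0.827 -0.046
  outer loop
   vertex 1.6 5.7 3.6
   vertex 0.2 4.6 0.9
   vertex 0.0 4.7 5.1
  endloop
 endfacet
 facet normal -0.349 0.917 -0.193
  outer loop
   vertex 1.6 5.7 3.6
   vertex 3.3 5.8 1.0
   vertex 0.2 4.6 0.9
  endloop
 endfacet
 facet normal 0.329 0.585 0.741
  outer loop
   vertex 1.6 5.7 3.6
   vertex 0.0 4.7 5.1
   vertex 1.1 3.7 5.4
  endloop
 endfacet
 facet normal 0.334 0.583 0.741
  outer loop
   vertex 1.6 5.7 3.6
   vertex 1.1 3.7 5.4
   vertex 4.7 2.4 4.8
  endloop
 endfacet
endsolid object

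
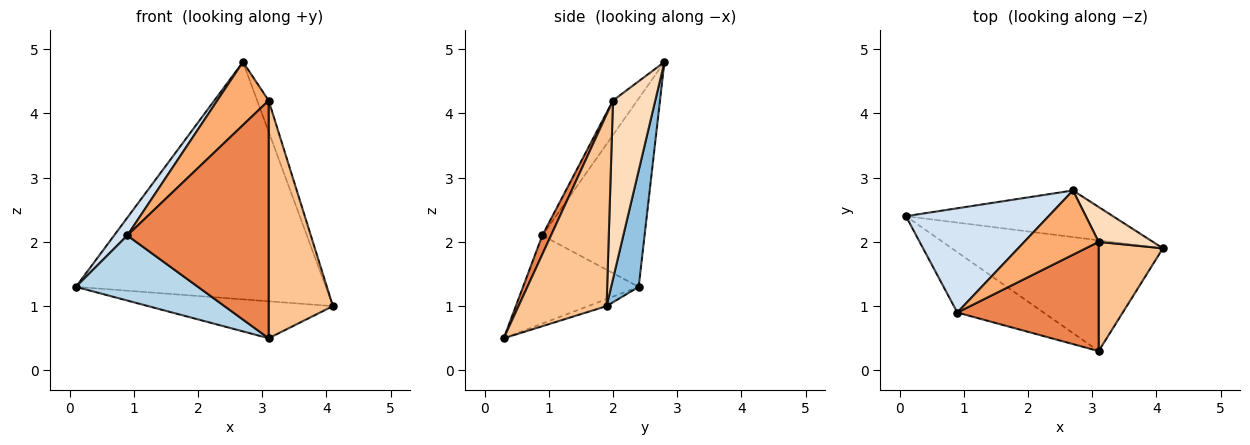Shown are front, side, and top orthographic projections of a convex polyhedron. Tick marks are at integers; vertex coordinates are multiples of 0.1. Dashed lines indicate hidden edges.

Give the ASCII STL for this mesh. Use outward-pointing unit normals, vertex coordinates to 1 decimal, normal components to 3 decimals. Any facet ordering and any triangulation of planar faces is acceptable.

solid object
 facet normal -0.032 0.316 -0.948
  outer loop
   vertex 3.1 0.3 0.5
   vertex 0.1 2.4 1.3
   vertex 4.1 1.9 1.0
  endloop
 endfacet
 facet normal 0.108 0.976 -0.191
  outer loop
   vertex 2.7 2.8 4.8
   vertex 4.1 1.9 1.0
   vertex 0.1 2.4 1.3
  endloop
 endfacet
 facet normal -0.570 -0.602 -0.559
  outer loop
   vertex 0.9 0.9 2.1
   vertex 0.1 2.4 1.3
   vertex 3.1 0.3 0.5
  endloop
 endfacet
 facet normal -0.793 -0.102 0.601
  outer loop
   vertex 0.9 0.9 2.1
   vertex 2.7 2.8 4.8
   vertex 0.1 2.4 1.3
  endloop
 endfacet
 facet normal 0.056 -0.907 0.417
  outer loop
   vertex 3.1 2.0 4.2
   vertex 0.9 0.9 2.1
   vertex 3.1 0.3 0.5
  endloop
 endfacet
 facet normal -0.314 -0.665 0.677
  outer loop
   vertex 3.1 2.0 4.2
   vertex 2.7 2.8 4.8
   vertex 0.9 0.9 2.1
  endloop
 endfacet
 facet normal 0.780 -0.569 0.261
  outer loop
   vertex 3.1 2.0 4.2
   vertex 3.1 0.3 0.5
   vertex 4.1 1.9 1.0
  endloop
 endfacet
 facet normal 0.926 0.252 0.281
  outer loop
   vertex 3.1 2.0 4.2
   vertex 4.1 1.9 1.0
   vertex 2.7 2.8 4.8
  endloop
 endfacet
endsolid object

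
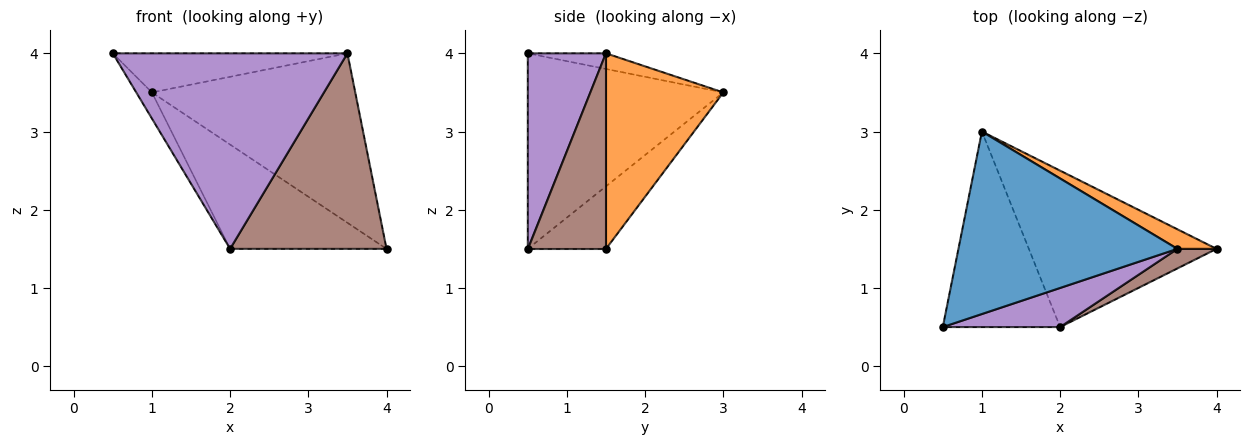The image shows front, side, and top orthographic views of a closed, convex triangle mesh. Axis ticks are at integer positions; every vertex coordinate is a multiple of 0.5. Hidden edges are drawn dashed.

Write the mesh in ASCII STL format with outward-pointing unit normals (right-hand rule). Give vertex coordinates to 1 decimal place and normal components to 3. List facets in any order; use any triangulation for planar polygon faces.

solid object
 facet normal -0.070 0.209 0.975
  outer loop
   vertex 3.5 1.5 4.0
   vertex 1.0 3.0 3.5
   vertex 0.5 0.5 4.0
  endloop
 endfacet
 facet normal 0.497 0.862 0.099
  outer loop
   vertex 3.5 1.5 4.0
   vertex 4.0 1.5 1.5
   vertex 1.0 3.0 3.5
  endloop
 endfacet
 facet normal -0.855 0.068 -0.513
  outer loop
   vertex 2.0 0.5 1.5
   vertex 0.5 0.5 4.0
   vertex 1.0 3.0 3.5
  endloop
 endfacet
 facet normal -0.267 0.535 -0.802
  outer loop
   vertex 2.0 0.5 1.5
   vertex 1.0 3.0 3.5
   vertex 4.0 1.5 1.5
  endloop
 endfacet
 facet normal 0.311 -0.932 0.186
  outer loop
   vertex 2.0 0.5 1.5
   vertex 3.5 1.5 4.0
   vertex 0.5 0.5 4.0
  endloop
 endfacet
 facet normal 0.445 -0.891 0.089
  outer loop
   vertex 2.0 0.5 1.5
   vertex 4.0 1.5 1.5
   vertex 3.5 1.5 4.0
  endloop
 endfacet
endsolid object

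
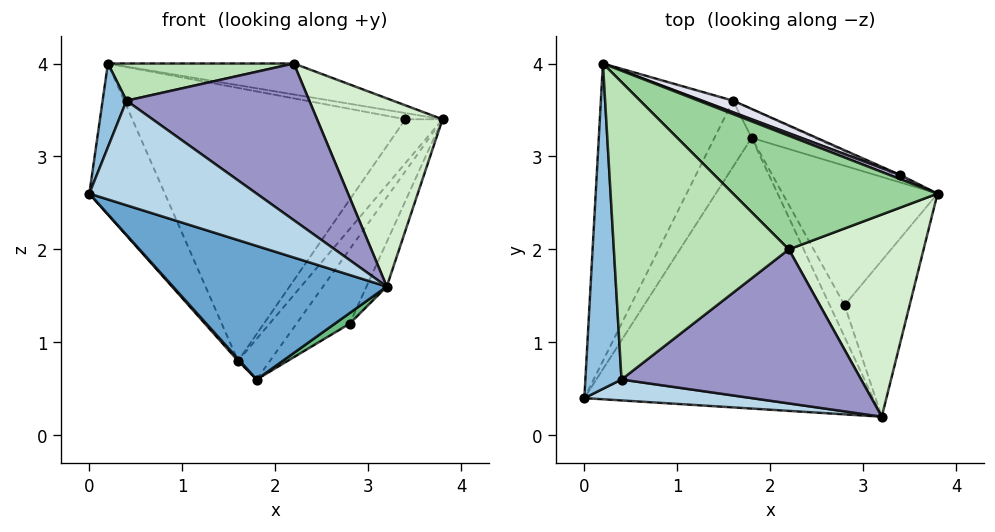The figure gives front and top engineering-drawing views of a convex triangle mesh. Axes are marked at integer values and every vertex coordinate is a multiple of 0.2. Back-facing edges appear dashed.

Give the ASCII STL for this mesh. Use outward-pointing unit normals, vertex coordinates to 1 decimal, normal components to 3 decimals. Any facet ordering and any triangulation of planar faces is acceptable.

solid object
 facet normal -0.294 -0.423 -0.857
  outer loop
   vertex 3.2 0.2 1.6
   vertex 0.0 0.4 2.6
   vertex 1.8 3.2 0.6
  endloop
 endfacet
 facet normal -0.917 -0.099 0.387
  outer loop
   vertex 0.4 0.6 3.6
   vertex 0.2 4.0 4.0
   vertex 0.0 0.4 2.6
  endloop
 endfacet
 facet normal 0.000 -0.981 0.196
  outer loop
   vertex 0.4 0.6 3.6
   vertex 0.0 0.4 2.6
   vertex 3.2 0.2 1.6
  endloop
 endfacet
 facet normal -0.886 0.210 -0.414
  outer loop
   vertex 1.6 3.6 0.8
   vertex 0.0 0.4 2.6
   vertex 0.2 4.0 4.0
  endloop
 endfacet
 facet normal -0.728 -0.021 -0.685
  outer loop
   vertex 1.6 3.6 0.8
   vertex 1.8 3.2 0.6
   vertex 0.0 0.4 2.6
  endloop
 endfacet
 facet normal 0.725 0.562 -0.398
  outer loop
   vertex 1.6 3.6 0.8
   vertex 3.8 2.6 3.4
   vertex 1.8 3.2 0.6
  endloop
 endfacet
 facet normal 0.809 0.277 -0.519
  outer loop
   vertex 2.8 1.4 1.2
   vertex 1.8 3.2 0.6
   vertex 3.8 2.6 3.4
  endloop
 endfacet
 facet normal 0.873 0.134 -0.470
  outer loop
   vertex 2.8 1.4 1.2
   vertex 3.8 2.6 3.4
   vertex 3.2 0.2 1.6
  endloop
 endfacet
 facet normal 0.000 -0.316 -0.949
  outer loop
   vertex 2.8 1.4 1.2
   vertex 3.2 0.2 1.6
   vertex 1.8 3.2 0.6
  endloop
 endfacet
 facet normal 0.254 0.254 0.933
  outer loop
   vertex 2.2 2.0 4.0
   vertex 3.8 2.6 3.4
   vertex 0.2 4.0 4.0
  endloop
 endfacet
 facet normal -0.123 -0.123 0.985
  outer loop
   vertex 2.2 2.0 4.0
   vertex 0.2 4.0 4.0
   vertex 0.4 0.6 3.6
  endloop
 endfacet
 facet normal 0.468 -0.602 0.647
  outer loop
   vertex 2.2 2.0 4.0
   vertex 3.2 0.2 1.6
   vertex 3.8 2.6 3.4
  endloop
 endfacet
 facet normal 0.370 -0.662 0.651
  outer loop
   vertex 2.2 2.0 4.0
   vertex 0.4 0.6 3.6
   vertex 3.2 0.2 1.6
  endloop
 endfacet
 facet normal 0.384 0.768 0.512
  outer loop
   vertex 3.4 2.8 3.4
   vertex 0.2 4.0 4.0
   vertex 3.8 2.6 3.4
  endloop
 endfacet
 facet normal 0.447 0.894 -0.034
  outer loop
   vertex 3.4 2.8 3.4
   vertex 3.8 2.6 3.4
   vertex 1.6 3.6 0.8
  endloop
 endfacet
 facet normal 0.357 0.933 0.040
  outer loop
   vertex 3.4 2.8 3.4
   vertex 1.6 3.6 0.8
   vertex 0.2 4.0 4.0
  endloop
 endfacet
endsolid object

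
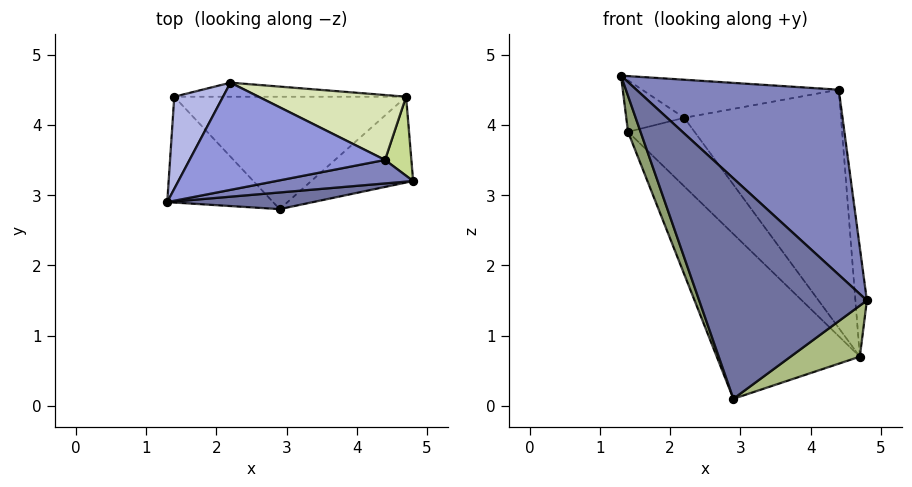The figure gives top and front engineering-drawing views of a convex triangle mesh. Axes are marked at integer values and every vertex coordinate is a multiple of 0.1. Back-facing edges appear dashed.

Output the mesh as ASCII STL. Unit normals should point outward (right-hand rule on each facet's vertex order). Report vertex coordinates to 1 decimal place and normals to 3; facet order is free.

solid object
 facet normal 0.153 -0.985 0.074
  outer loop
   vertex 2.9 2.8 0.1
   vertex 4.8 3.2 1.5
   vertex 1.3 2.9 4.7
  endloop
 endfacet
 facet normal 0.196 -0.973 0.123
  outer loop
   vertex 4.4 3.5 4.5
   vertex 1.3 2.9 4.7
   vertex 4.8 3.2 1.5
  endloop
 endfacet
 facet normal -0.004 0.335 0.942
  outer loop
   vertex 4.4 3.5 4.5
   vertex 2.2 4.6 4.1
   vertex 1.3 2.9 4.7
  endloop
 endfacet
 facet normal -0.322 0.462 0.826
  outer loop
   vertex 1.4 4.4 3.9
   vertex 1.3 2.9 4.7
   vertex 2.2 4.6 4.1
  endloop
 endfacet
 facet normal -0.939 -0.110 -0.324
  outer loop
   vertex 1.4 4.4 3.9
   vertex 2.9 2.8 0.1
   vertex 1.3 2.9 4.7
  endloop
 endfacet
 facet normal 0.595 -0.411 -0.691
  outer loop
   vertex 4.7 4.4 0.7
   vertex 4.8 3.2 1.5
   vertex 2.9 2.8 0.1
  endloop
 endfacet
 facet normal 0.981 0.158 0.115
  outer loop
   vertex 4.7 4.4 0.7
   vertex 4.4 3.5 4.5
   vertex 4.8 3.2 1.5
  endloop
 endfacet
 facet normal 0.399 0.885 0.241
  outer loop
   vertex 4.7 4.4 0.7
   vertex 2.2 4.6 4.1
   vertex 4.4 3.5 4.5
  endloop
 endfacet
 facet normal -0.191 0.962 -0.197
  outer loop
   vertex 4.7 4.4 0.7
   vertex 1.4 4.4 3.9
   vertex 2.2 4.6 4.1
  endloop
 endfacet
 facet normal -0.480 0.725 -0.495
  outer loop
   vertex 4.7 4.4 0.7
   vertex 2.9 2.8 0.1
   vertex 1.4 4.4 3.9
  endloop
 endfacet
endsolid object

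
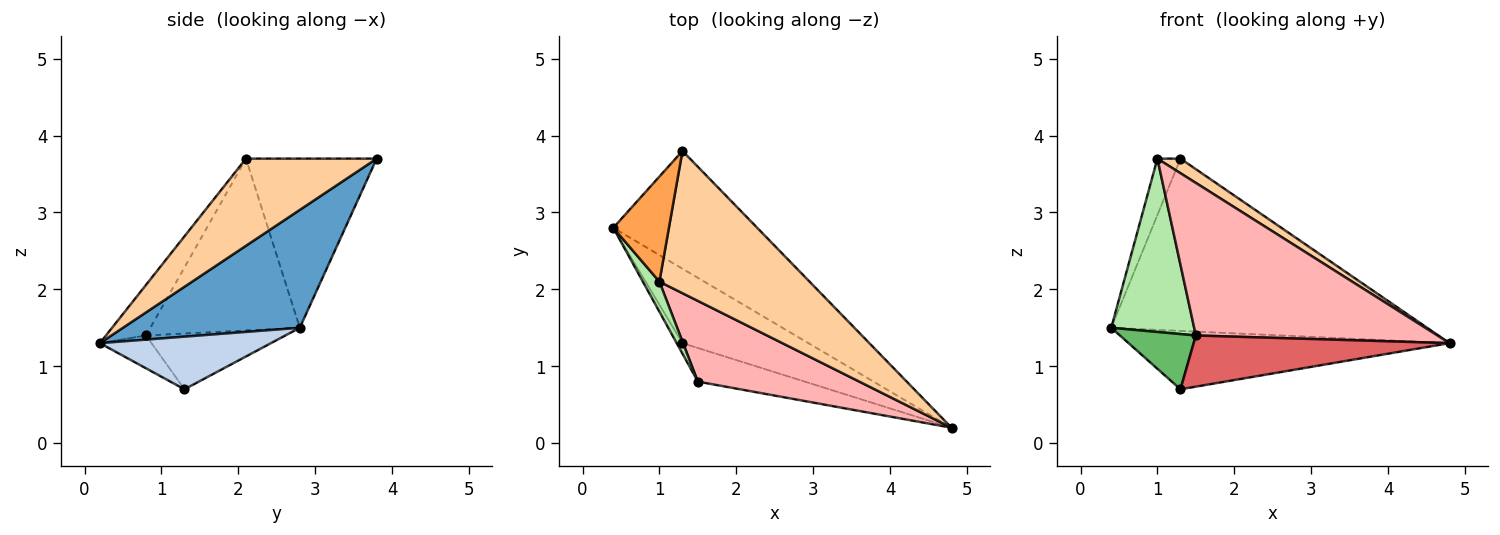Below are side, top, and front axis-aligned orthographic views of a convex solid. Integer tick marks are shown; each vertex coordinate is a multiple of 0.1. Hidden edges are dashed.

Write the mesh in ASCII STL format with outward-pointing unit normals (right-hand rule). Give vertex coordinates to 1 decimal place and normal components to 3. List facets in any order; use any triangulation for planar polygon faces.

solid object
 facet normal 0.420 0.749 -0.512
  outer loop
   vertex 1.3 3.8 3.7
   vertex 4.8 0.2 1.3
   vertex 0.4 2.8 1.5
  endloop
 endfacet
 facet normal 0.312 0.586 -0.748
  outer loop
   vertex 1.3 1.3 0.7
   vertex 0.4 2.8 1.5
   vertex 4.8 0.2 1.3
  endloop
 endfacet
 facet normal -0.937 0.165 0.308
  outer loop
   vertex 1.0 2.1 3.7
   vertex 1.3 3.8 3.7
   vertex 0.4 2.8 1.5
  endloop
 endfacet
 facet normal 0.500 -0.088 0.862
  outer loop
   vertex 1.0 2.1 3.7
   vertex 4.8 0.2 1.3
   vertex 1.3 3.8 3.7
  endloop
 endfacet
 facet normal -0.875 -0.476 -0.090
  outer loop
   vertex 1.5 0.8 1.4
   vertex 0.4 2.8 1.5
   vertex 1.3 1.3 0.7
  endloop
 endfacet
 facet normal -0.871 -0.483 0.084
  outer loop
   vertex 1.5 0.8 1.4
   vertex 1.0 2.1 3.7
   vertex 0.4 2.8 1.5
  endloop
 endfacet
 facet normal -0.166 -0.824 -0.541
  outer loop
   vertex 1.5 0.8 1.4
   vertex 1.3 1.3 0.7
   vertex 4.8 0.2 1.3
  endloop
 endfacet
 facet normal -0.145 -0.875 0.463
  outer loop
   vertex 1.5 0.8 1.4
   vertex 4.8 0.2 1.3
   vertex 1.0 2.1 3.7
  endloop
 endfacet
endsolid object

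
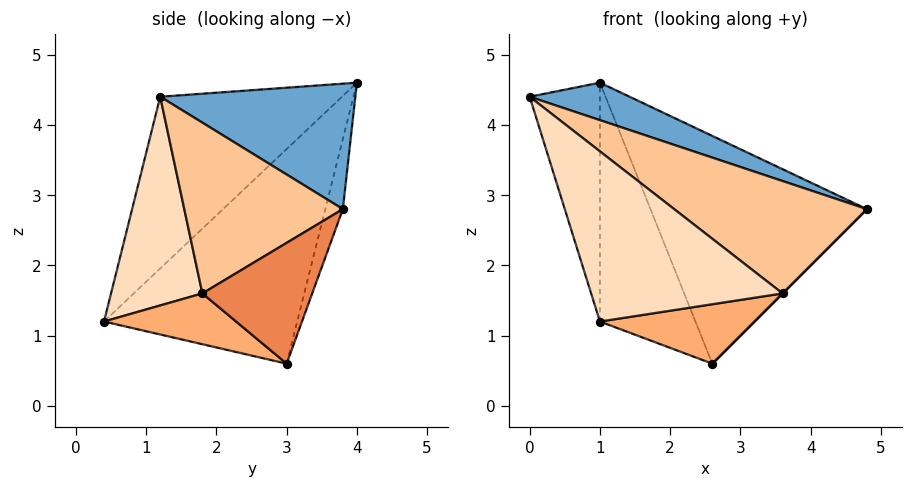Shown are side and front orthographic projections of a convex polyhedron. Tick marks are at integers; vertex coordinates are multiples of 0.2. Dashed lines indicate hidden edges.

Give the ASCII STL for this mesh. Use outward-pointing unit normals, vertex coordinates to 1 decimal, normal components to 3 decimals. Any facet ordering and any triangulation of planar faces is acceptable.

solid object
 facet normal 0.410 -0.210 0.888
  outer loop
   vertex 1.0 4.0 4.6
   vertex 0.0 1.2 4.4
   vertex 4.8 3.8 2.8
  endloop
 endfacet
 facet normal -0.078 0.959 -0.271
  outer loop
   vertex 2.6 3.0 0.6
   vertex 1.0 4.0 4.6
   vertex 4.8 3.8 2.8
  endloop
 endfacet
 facet normal -0.872 0.337 -0.357
  outer loop
   vertex 1.0 0.4 1.2
   vertex 0.0 1.2 4.4
   vertex 1.0 4.0 4.6
  endloop
 endfacet
 facet normal -0.811 0.401 -0.425
  outer loop
   vertex 1.0 0.4 1.2
   vertex 1.0 4.0 4.6
   vertex 2.6 3.0 0.6
  endloop
 endfacet
 facet normal 0.707 0.000 -0.707
  outer loop
   vertex 3.6 1.8 1.6
   vertex 2.6 3.0 0.6
   vertex 4.8 3.8 2.8
  endloop
 endfacet
 facet normal 0.350 -0.410 -0.842
  outer loop
   vertex 3.6 1.8 1.6
   vertex 1.0 0.4 1.2
   vertex 2.6 3.0 0.6
  endloop
 endfacet
 facet normal 0.532 -0.647 0.546
  outer loop
   vertex 3.6 1.8 1.6
   vertex 4.8 3.8 2.8
   vertex 0.0 1.2 4.4
  endloop
 endfacet
 facet normal 0.405 -0.849 0.339
  outer loop
   vertex 3.6 1.8 1.6
   vertex 0.0 1.2 4.4
   vertex 1.0 0.4 1.2
  endloop
 endfacet
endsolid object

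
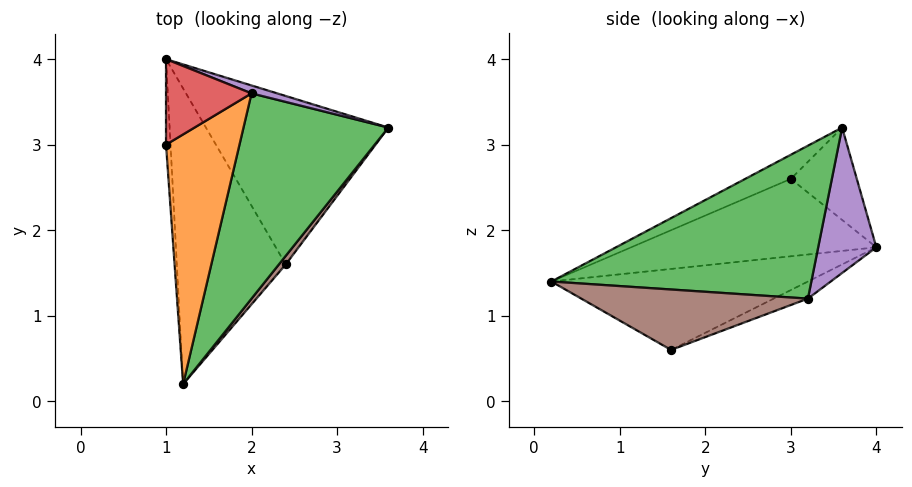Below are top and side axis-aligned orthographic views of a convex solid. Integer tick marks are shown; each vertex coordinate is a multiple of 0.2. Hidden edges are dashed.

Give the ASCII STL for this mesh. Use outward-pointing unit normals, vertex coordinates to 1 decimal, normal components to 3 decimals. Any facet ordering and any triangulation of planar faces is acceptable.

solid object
 facet normal -0.997 -0.046 -0.058
  outer loop
   vertex 1.0 4.0 1.8
   vertex 1.2 0.2 1.4
   vertex 1.0 3.0 2.6
  endloop
 endfacet
 facet normal -0.287 -0.395 0.873
  outer loop
   vertex 2.0 3.6 3.2
   vertex 1.0 3.0 2.6
   vertex 1.2 0.2 1.4
  endloop
 endfacet
 facet normal 0.640 -0.472 0.606
  outer loop
   vertex 2.0 3.6 3.2
   vertex 1.2 0.2 1.4
   vertex 3.6 3.2 1.2
  endloop
 endfacet
 facet normal -0.645 0.478 0.597
  outer loop
   vertex 2.0 3.6 3.2
   vertex 1.0 4.0 1.8
   vertex 1.0 3.0 2.6
  endloop
 endfacet
 facet normal 0.305 0.951 0.054
  outer loop
   vertex 2.0 3.6 3.2
   vertex 3.6 3.2 1.2
   vertex 1.0 4.0 1.8
  endloop
 endfacet
 facet normal 0.781 -0.619 0.088
  outer loop
   vertex 2.4 1.6 0.6
   vertex 3.6 3.2 1.2
   vertex 1.2 0.2 1.4
  endloop
 endfacet
 facet normal -0.085 0.405 -0.910
  outer loop
   vertex 2.4 1.6 0.6
   vertex 1.0 4.0 1.8
   vertex 3.6 3.2 1.2
  endloop
 endfacet
 facet normal -0.596 0.053 -0.801
  outer loop
   vertex 2.4 1.6 0.6
   vertex 1.2 0.2 1.4
   vertex 1.0 4.0 1.8
  endloop
 endfacet
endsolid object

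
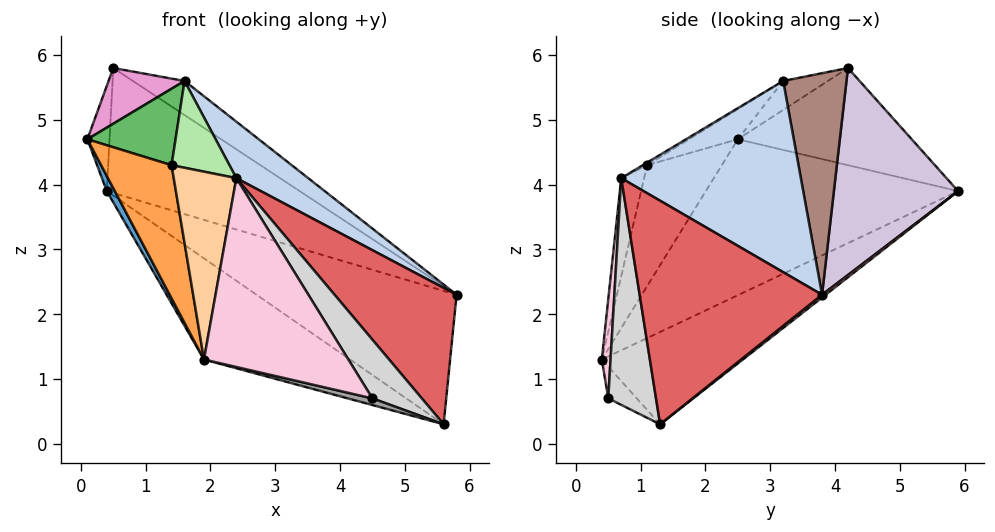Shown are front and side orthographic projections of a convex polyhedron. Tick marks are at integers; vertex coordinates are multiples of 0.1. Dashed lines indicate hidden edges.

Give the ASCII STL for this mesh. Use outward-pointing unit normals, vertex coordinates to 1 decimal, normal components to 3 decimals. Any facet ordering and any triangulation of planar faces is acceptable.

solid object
 facet normal -0.891 -0.028 -0.454
  outer loop
   vertex 1.9 0.4 1.3
   vertex 0.1 2.5 4.7
   vertex 0.4 5.9 3.9
  endloop
 endfacet
 facet normal 0.620 -0.248 0.744
  outer loop
   vertex 1.6 3.2 5.6
   vertex 2.4 0.7 4.1
   vertex 5.8 3.8 2.3
  endloop
 endfacet
 facet normal -0.727 -0.686 0.039
  outer loop
   vertex 1.4 1.1 4.3
   vertex 0.1 2.5 4.7
   vertex 1.9 0.4 1.3
  endloop
 endfacet
 facet normal -0.339 -0.927 0.160
  outer loop
   vertex 1.4 1.1 4.3
   vertex 1.9 0.4 1.3
   vertex 2.4 0.7 4.1
  endloop
 endfacet
 facet normal -0.270 -0.488 0.830
  outer loop
   vertex 1.4 1.1 4.3
   vertex 1.6 3.2 5.6
   vertex 0.1 2.5 4.7
  endloop
 endfacet
 facet normal -0.039 -0.523 0.851
  outer loop
   vertex 1.4 1.1 4.3
   vertex 2.4 0.7 4.1
   vertex 1.6 3.2 5.6
  endloop
 endfacet
 facet normal 0.709 -0.474 0.522
  outer loop
   vertex 5.6 1.3 0.3
   vertex 5.8 3.8 2.3
   vertex 2.4 0.7 4.1
  endloop
 endfacet
 facet normal 0.011 0.624 -0.781
  outer loop
   vertex 5.6 1.3 0.3
   vertex 0.4 5.9 3.9
   vertex 5.8 3.8 2.3
  endloop
 endfacet
 facet normal -0.321 0.332 -0.887
  outer loop
   vertex 5.6 1.3 0.3
   vertex 1.9 0.4 1.3
   vertex 0.4 5.9 3.9
  endloop
 endfacet
 facet normal 0.439 0.681 0.586
  outer loop
   vertex 0.5 4.2 5.8
   vertex 5.8 3.8 2.3
   vertex 0.4 5.9 3.9
  endloop
 endfacet
 facet normal 0.521 0.425 0.740
  outer loop
   vertex 0.5 4.2 5.8
   vertex 1.6 3.2 5.6
   vertex 5.8 3.8 2.3
  endloop
 endfacet
 facet normal -0.979 0.125 0.163
  outer loop
   vertex 0.5 4.2 5.8
   vertex 0.4 5.9 3.9
   vertex 0.1 2.5 4.7
  endloop
 endfacet
 facet normal -0.279 -0.474 0.835
  outer loop
   vertex 0.5 4.2 5.8
   vertex 0.1 2.5 4.7
   vertex 1.6 3.2 5.6
  endloop
 endfacet
 facet normal 0.060 -0.994 0.096
  outer loop
   vertex 4.5 0.5 0.7
   vertex 2.4 0.7 4.1
   vertex 1.9 0.4 1.3
  endloop
 endfacet
 facet normal -0.214 -0.185 -0.959
  outer loop
   vertex 4.5 0.5 0.7
   vertex 1.9 0.4 1.3
   vertex 5.6 1.3 0.3
  endloop
 endfacet
 facet normal 0.628 -0.651 0.426
  outer loop
   vertex 4.5 0.5 0.7
   vertex 5.6 1.3 0.3
   vertex 2.4 0.7 4.1
  endloop
 endfacet
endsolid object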